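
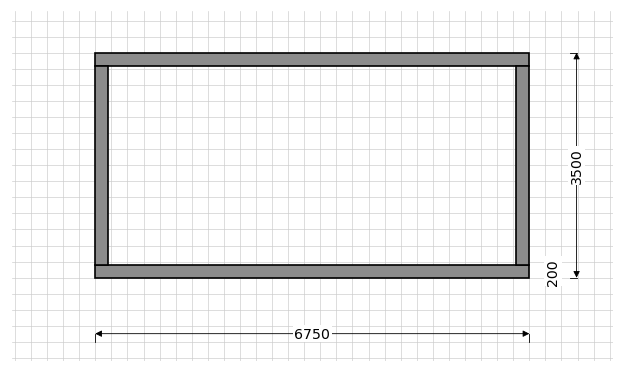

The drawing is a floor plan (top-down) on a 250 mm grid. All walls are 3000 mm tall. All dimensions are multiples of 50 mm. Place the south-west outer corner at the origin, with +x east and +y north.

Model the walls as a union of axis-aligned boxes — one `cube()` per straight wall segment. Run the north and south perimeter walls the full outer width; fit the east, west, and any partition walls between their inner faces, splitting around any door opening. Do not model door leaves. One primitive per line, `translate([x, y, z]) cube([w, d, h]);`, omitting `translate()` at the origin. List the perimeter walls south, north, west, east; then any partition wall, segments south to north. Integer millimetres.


cube([6750, 200, 3000]);
translate([0, 3300, 0]) cube([6750, 200, 3000]);
translate([0, 200, 0]) cube([200, 3100, 3000]);
translate([6550, 200, 0]) cube([200, 3100, 3000]);


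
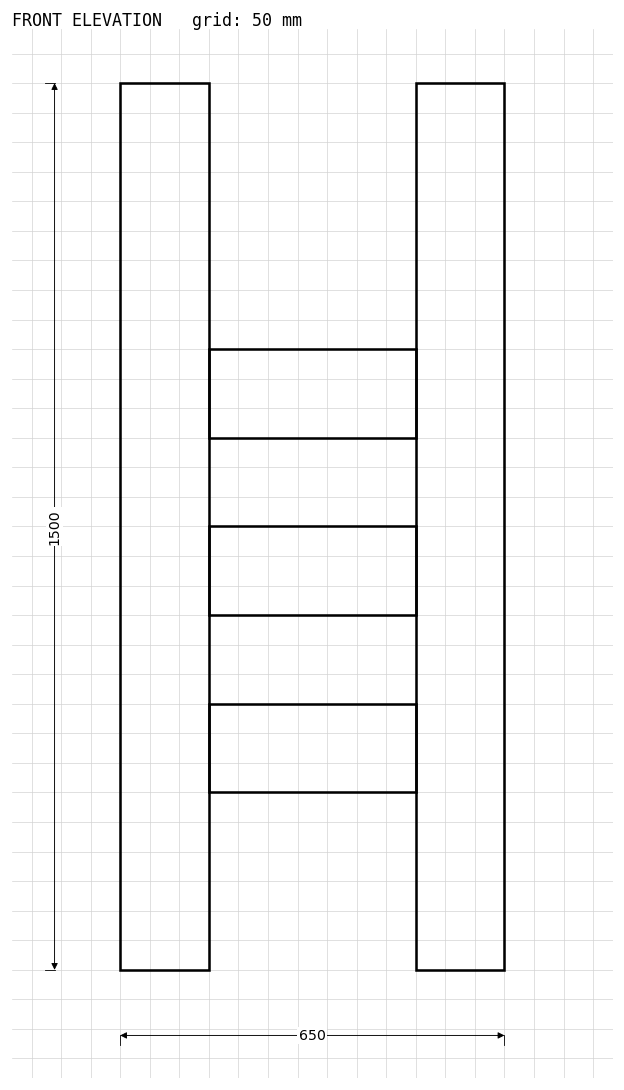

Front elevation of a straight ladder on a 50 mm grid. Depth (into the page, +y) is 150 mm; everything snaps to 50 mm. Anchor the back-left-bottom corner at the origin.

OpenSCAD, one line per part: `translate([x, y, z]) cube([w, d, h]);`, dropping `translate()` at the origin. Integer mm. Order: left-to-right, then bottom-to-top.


cube([150, 150, 1500]);
translate([150, 0, 300]) cube([350, 150, 150]);
translate([150, 0, 600]) cube([350, 150, 150]);
translate([150, 0, 900]) cube([350, 150, 150]);
translate([500, 0, 0]) cube([150, 150, 1500]);


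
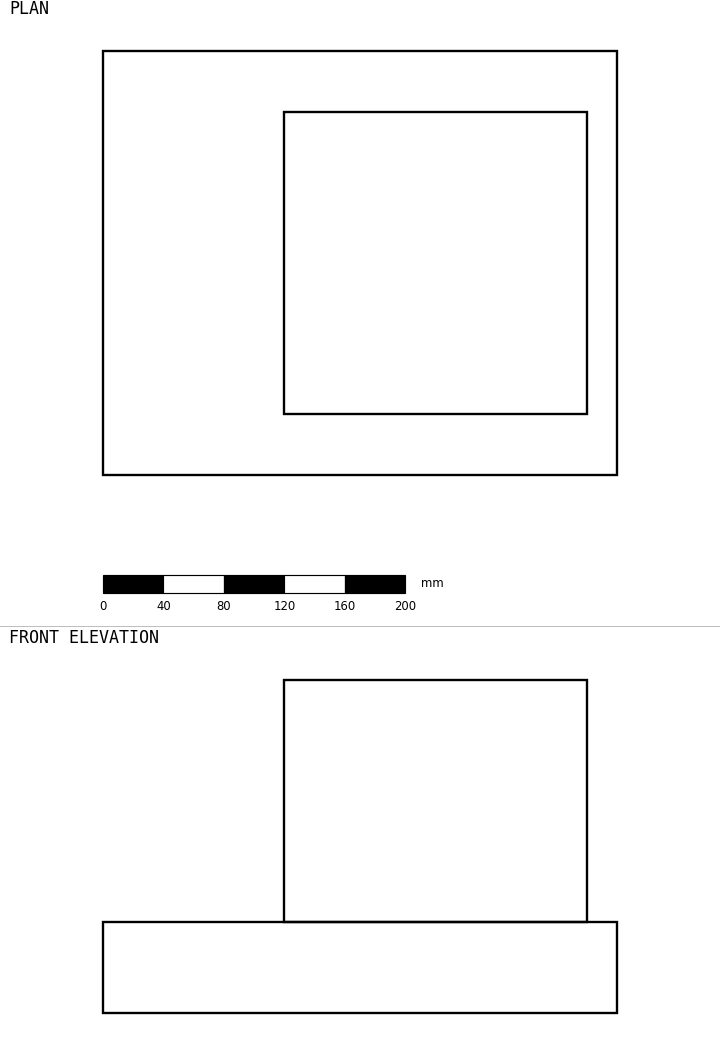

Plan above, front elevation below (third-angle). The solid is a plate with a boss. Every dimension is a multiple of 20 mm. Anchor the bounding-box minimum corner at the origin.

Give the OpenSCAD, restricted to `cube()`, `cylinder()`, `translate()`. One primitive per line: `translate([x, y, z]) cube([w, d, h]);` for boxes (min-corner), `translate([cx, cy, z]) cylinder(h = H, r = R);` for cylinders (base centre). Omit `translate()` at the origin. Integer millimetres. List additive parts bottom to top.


cube([340, 280, 60]);
translate([120, 40, 60]) cube([200, 200, 160]);


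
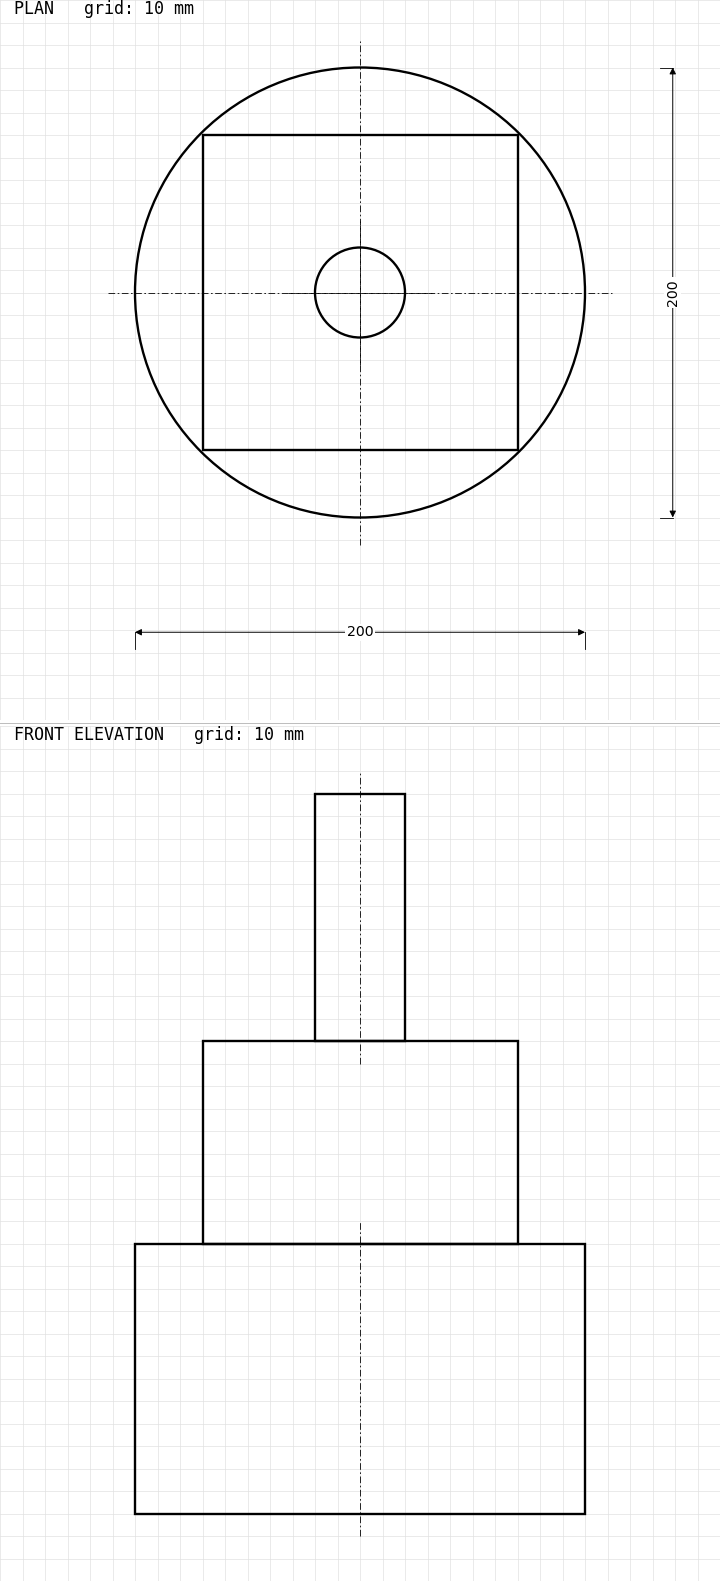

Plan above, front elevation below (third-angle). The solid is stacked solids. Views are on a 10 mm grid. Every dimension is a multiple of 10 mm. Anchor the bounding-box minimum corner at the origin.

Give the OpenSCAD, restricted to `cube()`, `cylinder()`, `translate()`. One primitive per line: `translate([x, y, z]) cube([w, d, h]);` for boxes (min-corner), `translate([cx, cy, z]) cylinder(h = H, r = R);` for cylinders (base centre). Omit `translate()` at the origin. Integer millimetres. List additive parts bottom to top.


translate([100, 100, 0]) cylinder(h = 120, r = 100);
translate([30, 30, 120]) cube([140, 140, 90]);
translate([100, 100, 210]) cylinder(h = 110, r = 20);


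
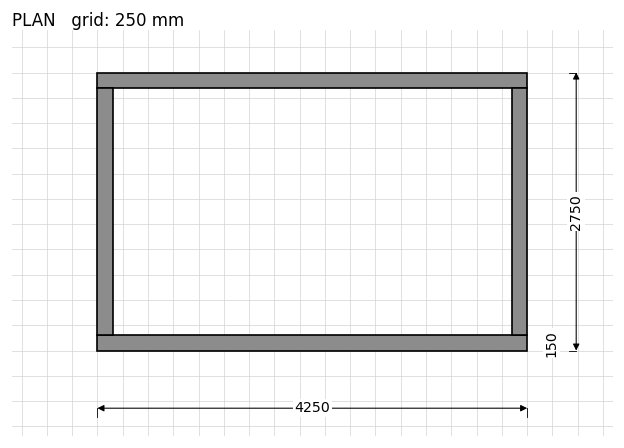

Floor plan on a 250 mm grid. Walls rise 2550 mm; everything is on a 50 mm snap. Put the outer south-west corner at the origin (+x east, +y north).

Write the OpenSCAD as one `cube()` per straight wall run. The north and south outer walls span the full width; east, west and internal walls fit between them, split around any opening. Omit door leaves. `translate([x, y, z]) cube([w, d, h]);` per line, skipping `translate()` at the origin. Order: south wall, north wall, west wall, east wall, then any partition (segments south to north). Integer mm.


cube([4250, 150, 2550]);
translate([0, 2600, 0]) cube([4250, 150, 2550]);
translate([0, 150, 0]) cube([150, 2450, 2550]);
translate([4100, 150, 0]) cube([150, 2450, 2550]);


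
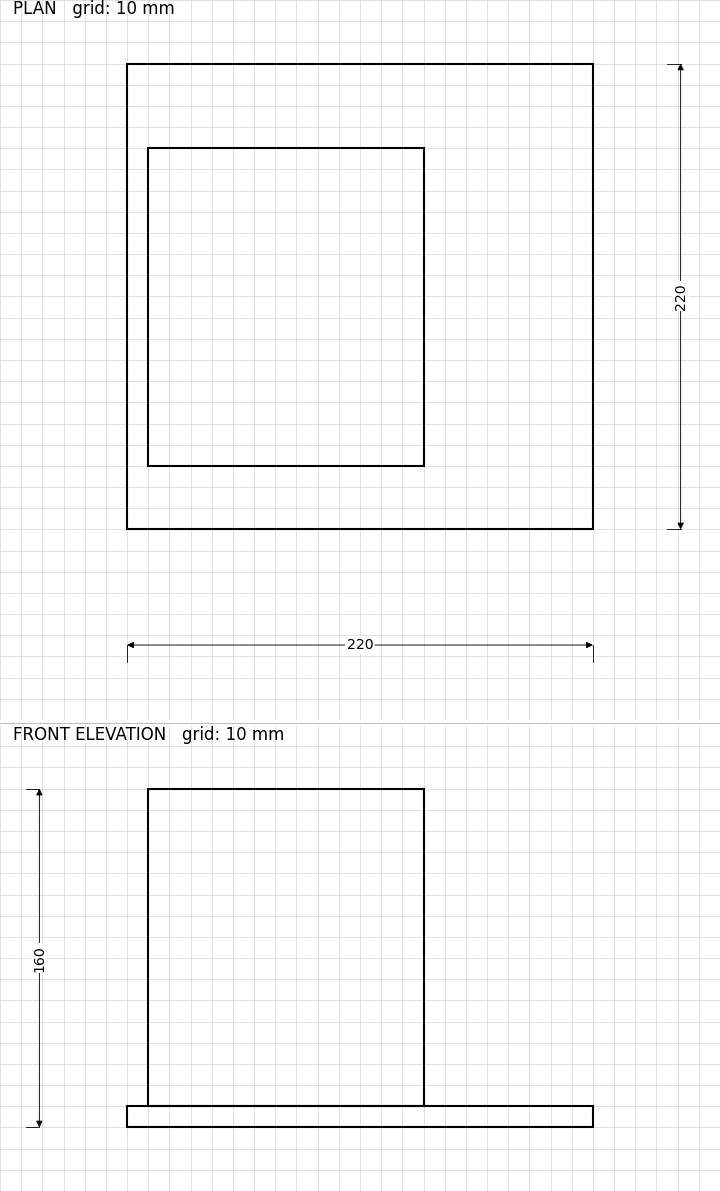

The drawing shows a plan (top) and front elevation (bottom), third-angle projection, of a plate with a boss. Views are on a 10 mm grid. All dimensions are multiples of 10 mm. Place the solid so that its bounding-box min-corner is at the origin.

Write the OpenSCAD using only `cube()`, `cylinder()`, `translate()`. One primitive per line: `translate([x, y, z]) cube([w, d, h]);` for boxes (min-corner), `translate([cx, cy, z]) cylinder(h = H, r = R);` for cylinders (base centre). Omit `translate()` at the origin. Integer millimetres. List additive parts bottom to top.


cube([220, 220, 10]);
translate([10, 30, 10]) cube([130, 150, 150]);


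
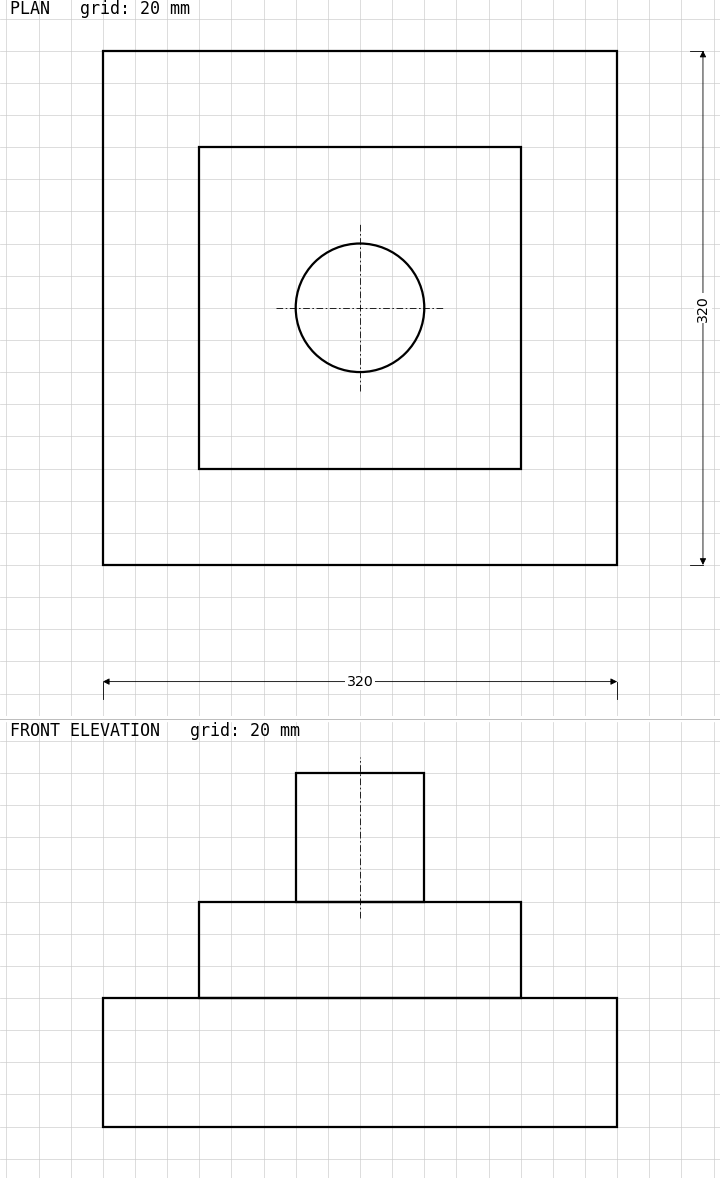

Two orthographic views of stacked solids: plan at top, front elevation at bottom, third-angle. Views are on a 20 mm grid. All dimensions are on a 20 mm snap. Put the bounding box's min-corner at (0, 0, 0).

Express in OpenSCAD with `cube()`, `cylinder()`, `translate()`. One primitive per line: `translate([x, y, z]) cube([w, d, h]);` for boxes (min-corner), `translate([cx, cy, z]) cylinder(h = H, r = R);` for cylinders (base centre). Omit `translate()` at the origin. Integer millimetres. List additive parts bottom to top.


cube([320, 320, 80]);
translate([60, 60, 80]) cube([200, 200, 60]);
translate([160, 160, 140]) cylinder(h = 80, r = 40);


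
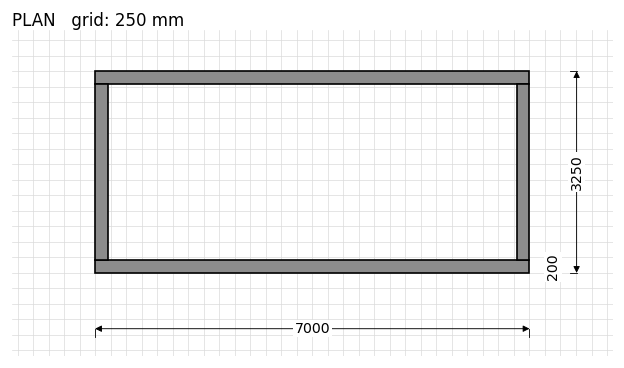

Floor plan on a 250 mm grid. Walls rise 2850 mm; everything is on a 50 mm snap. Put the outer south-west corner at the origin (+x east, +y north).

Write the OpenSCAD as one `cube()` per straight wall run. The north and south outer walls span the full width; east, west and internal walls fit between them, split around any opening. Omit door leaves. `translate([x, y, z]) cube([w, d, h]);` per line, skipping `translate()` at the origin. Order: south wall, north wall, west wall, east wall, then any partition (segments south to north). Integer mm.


cube([7000, 200, 2850]);
translate([0, 3050, 0]) cube([7000, 200, 2850]);
translate([0, 200, 0]) cube([200, 2850, 2850]);
translate([6800, 200, 0]) cube([200, 2850, 2850]);


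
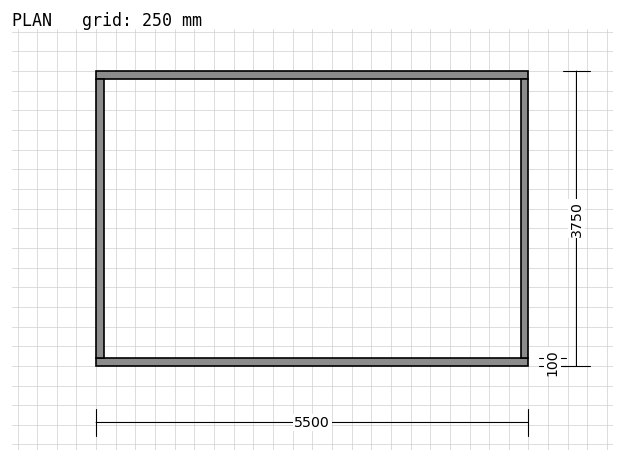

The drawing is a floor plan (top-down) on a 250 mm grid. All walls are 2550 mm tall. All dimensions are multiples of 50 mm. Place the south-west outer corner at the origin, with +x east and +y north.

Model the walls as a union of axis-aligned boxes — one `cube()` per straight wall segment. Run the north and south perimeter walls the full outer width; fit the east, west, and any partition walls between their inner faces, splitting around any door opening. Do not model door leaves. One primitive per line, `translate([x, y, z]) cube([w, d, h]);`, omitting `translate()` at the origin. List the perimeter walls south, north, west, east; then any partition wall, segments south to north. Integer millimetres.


cube([5500, 100, 2550]);
translate([0, 3650, 0]) cube([5500, 100, 2550]);
translate([0, 100, 0]) cube([100, 3550, 2550]);
translate([5400, 100, 0]) cube([100, 3550, 2550]);


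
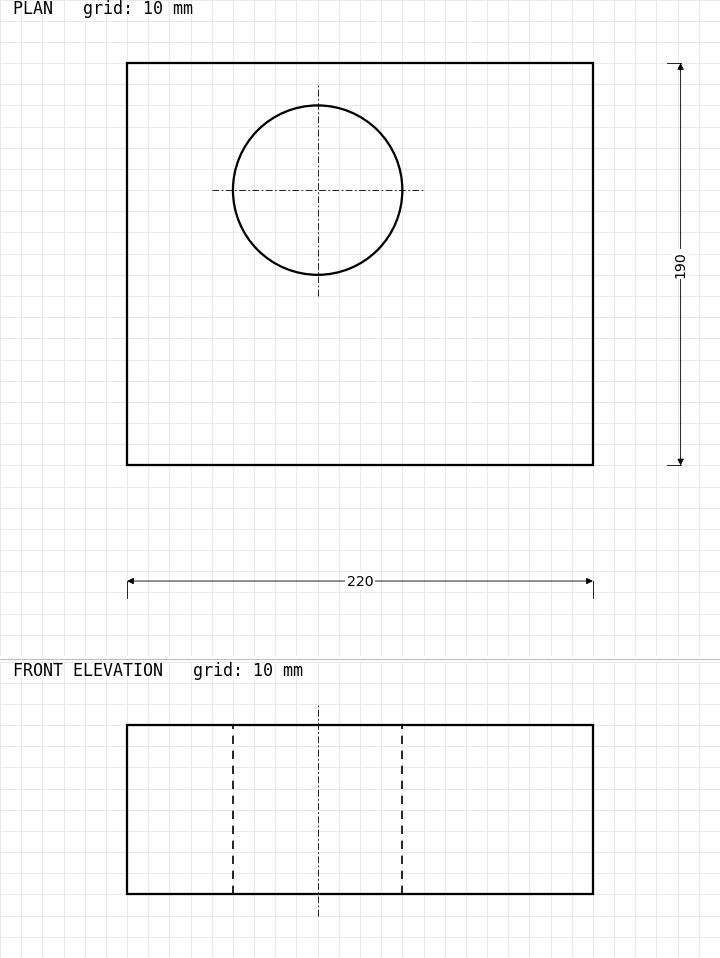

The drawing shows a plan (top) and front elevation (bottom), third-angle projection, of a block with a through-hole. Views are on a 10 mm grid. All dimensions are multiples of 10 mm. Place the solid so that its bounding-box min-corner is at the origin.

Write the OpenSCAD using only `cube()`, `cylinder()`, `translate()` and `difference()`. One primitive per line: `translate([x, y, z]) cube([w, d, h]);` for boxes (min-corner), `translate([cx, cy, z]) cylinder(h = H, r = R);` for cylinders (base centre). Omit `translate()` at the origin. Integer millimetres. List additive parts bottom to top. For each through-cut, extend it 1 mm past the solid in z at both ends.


difference() {
  cube([220, 190, 80]);
  translate([90, 130, -1]) cylinder(h = 82, r = 40);
}


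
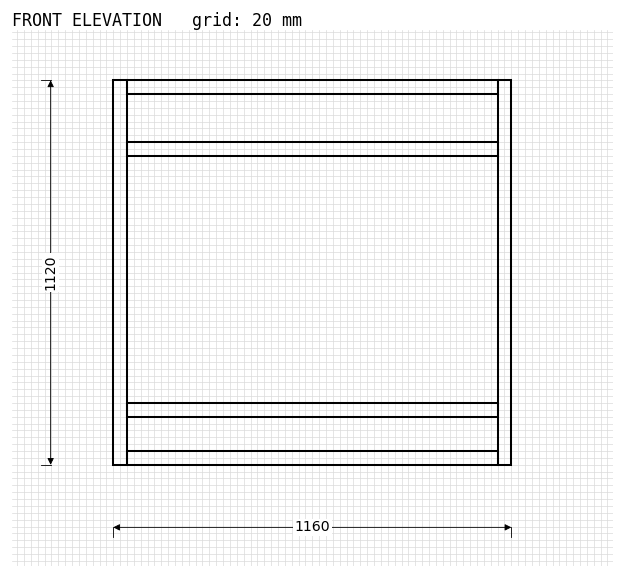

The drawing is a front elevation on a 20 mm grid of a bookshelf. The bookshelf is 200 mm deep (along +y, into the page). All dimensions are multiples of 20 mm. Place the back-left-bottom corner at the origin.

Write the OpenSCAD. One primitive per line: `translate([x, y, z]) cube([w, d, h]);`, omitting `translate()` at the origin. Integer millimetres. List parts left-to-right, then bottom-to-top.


cube([40, 200, 1120]);
translate([40, 0, 0]) cube([1080, 200, 40]);
translate([40, 0, 140]) cube([1080, 200, 40]);
translate([40, 0, 900]) cube([1080, 200, 40]);
translate([40, 0, 1080]) cube([1080, 200, 40]);
translate([1120, 0, 0]) cube([40, 200, 1120]);


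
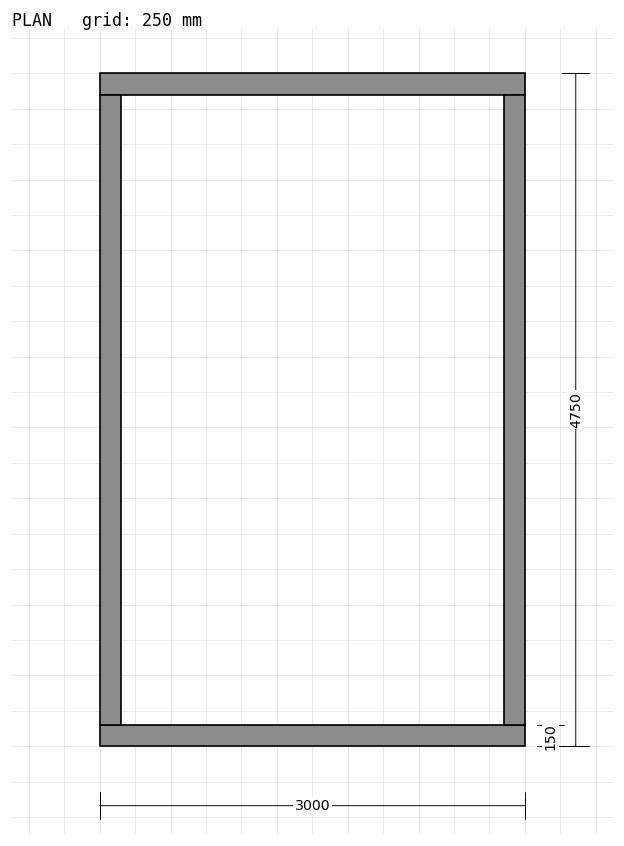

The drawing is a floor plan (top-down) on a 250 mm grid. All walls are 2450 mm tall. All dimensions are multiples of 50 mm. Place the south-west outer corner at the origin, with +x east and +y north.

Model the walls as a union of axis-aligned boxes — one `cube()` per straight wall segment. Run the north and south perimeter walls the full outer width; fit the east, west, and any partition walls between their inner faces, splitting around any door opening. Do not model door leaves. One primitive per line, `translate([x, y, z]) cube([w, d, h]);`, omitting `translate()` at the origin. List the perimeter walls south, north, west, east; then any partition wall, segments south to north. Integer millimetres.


cube([3000, 150, 2450]);
translate([0, 4600, 0]) cube([3000, 150, 2450]);
translate([0, 150, 0]) cube([150, 4450, 2450]);
translate([2850, 150, 0]) cube([150, 4450, 2450]);


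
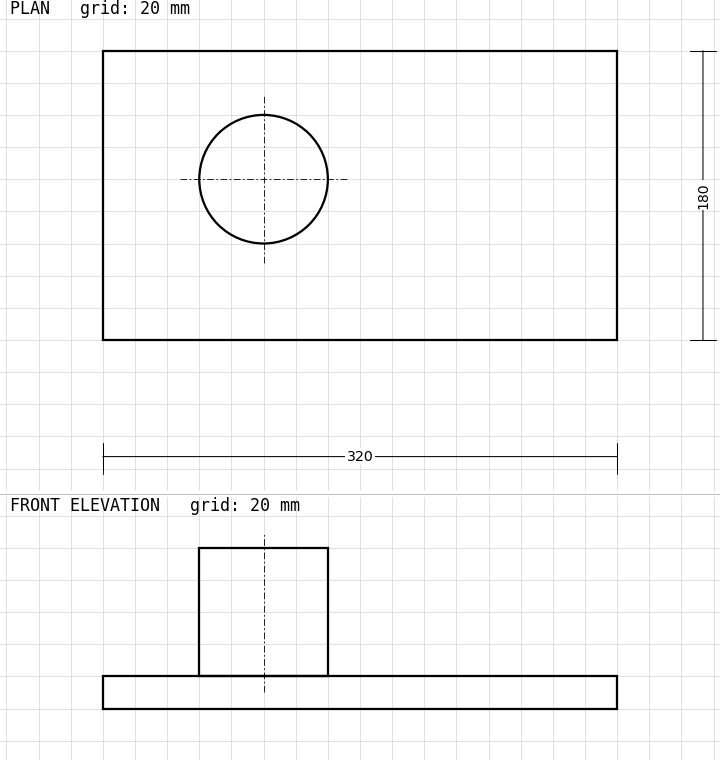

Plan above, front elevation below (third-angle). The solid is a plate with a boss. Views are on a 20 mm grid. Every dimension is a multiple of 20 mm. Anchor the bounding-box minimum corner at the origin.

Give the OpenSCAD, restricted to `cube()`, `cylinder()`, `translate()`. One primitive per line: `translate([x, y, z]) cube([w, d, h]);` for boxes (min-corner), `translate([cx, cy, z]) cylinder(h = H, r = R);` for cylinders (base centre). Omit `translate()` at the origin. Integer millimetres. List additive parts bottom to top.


cube([320, 180, 20]);
translate([100, 100, 20]) cylinder(h = 80, r = 40);


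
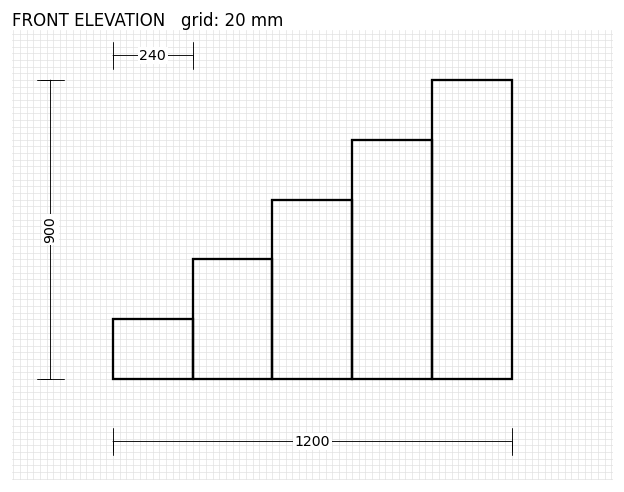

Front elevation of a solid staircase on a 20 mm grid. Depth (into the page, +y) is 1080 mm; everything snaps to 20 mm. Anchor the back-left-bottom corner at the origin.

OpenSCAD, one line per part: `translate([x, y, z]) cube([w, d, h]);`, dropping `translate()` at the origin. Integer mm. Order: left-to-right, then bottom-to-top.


cube([240, 1080, 180]);
translate([240, 0, 0]) cube([240, 1080, 360]);
translate([480, 0, 0]) cube([240, 1080, 540]);
translate([720, 0, 0]) cube([240, 1080, 720]);
translate([960, 0, 0]) cube([240, 1080, 900]);


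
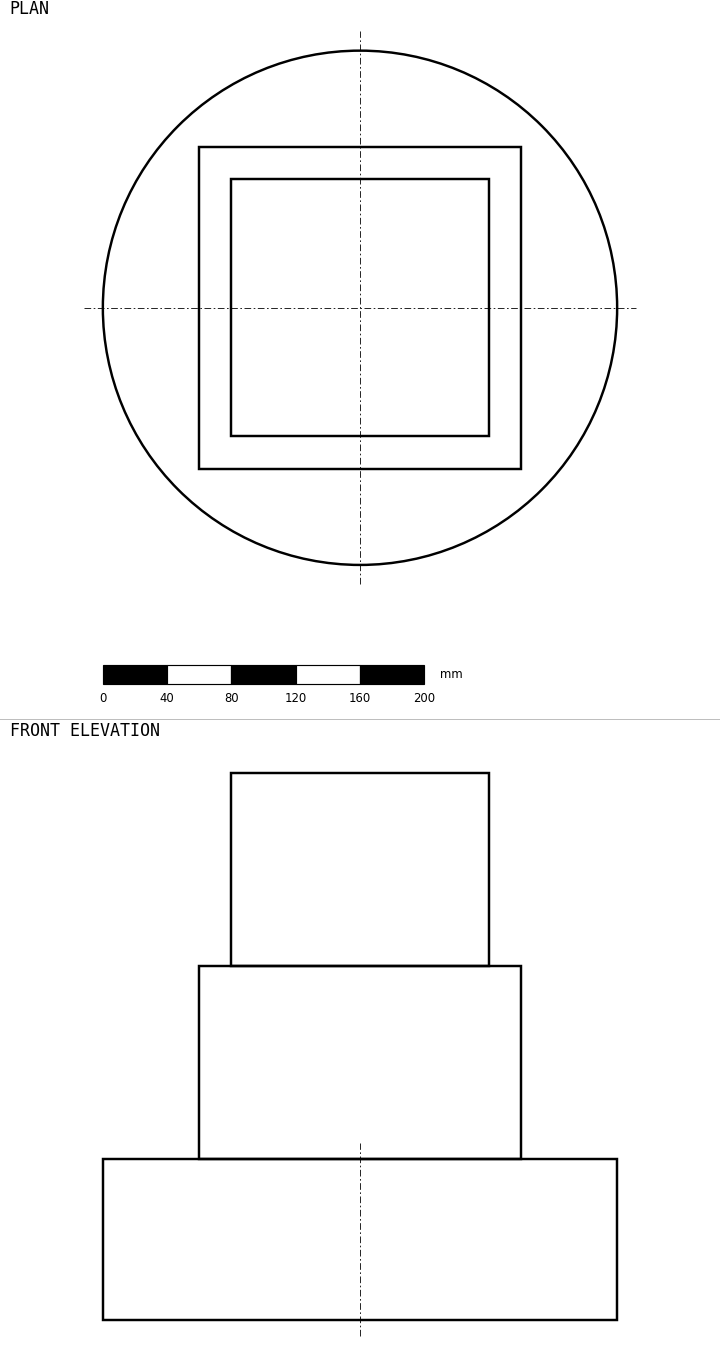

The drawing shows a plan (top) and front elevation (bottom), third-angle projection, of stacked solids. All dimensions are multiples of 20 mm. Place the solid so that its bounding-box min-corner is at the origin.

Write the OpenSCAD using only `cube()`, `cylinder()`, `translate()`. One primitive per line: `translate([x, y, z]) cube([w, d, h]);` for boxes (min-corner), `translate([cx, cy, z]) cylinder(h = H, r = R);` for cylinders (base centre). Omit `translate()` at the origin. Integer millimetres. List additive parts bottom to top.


translate([160, 160, 0]) cylinder(h = 100, r = 160);
translate([60, 60, 100]) cube([200, 200, 120]);
translate([80, 80, 220]) cube([160, 160, 120]);


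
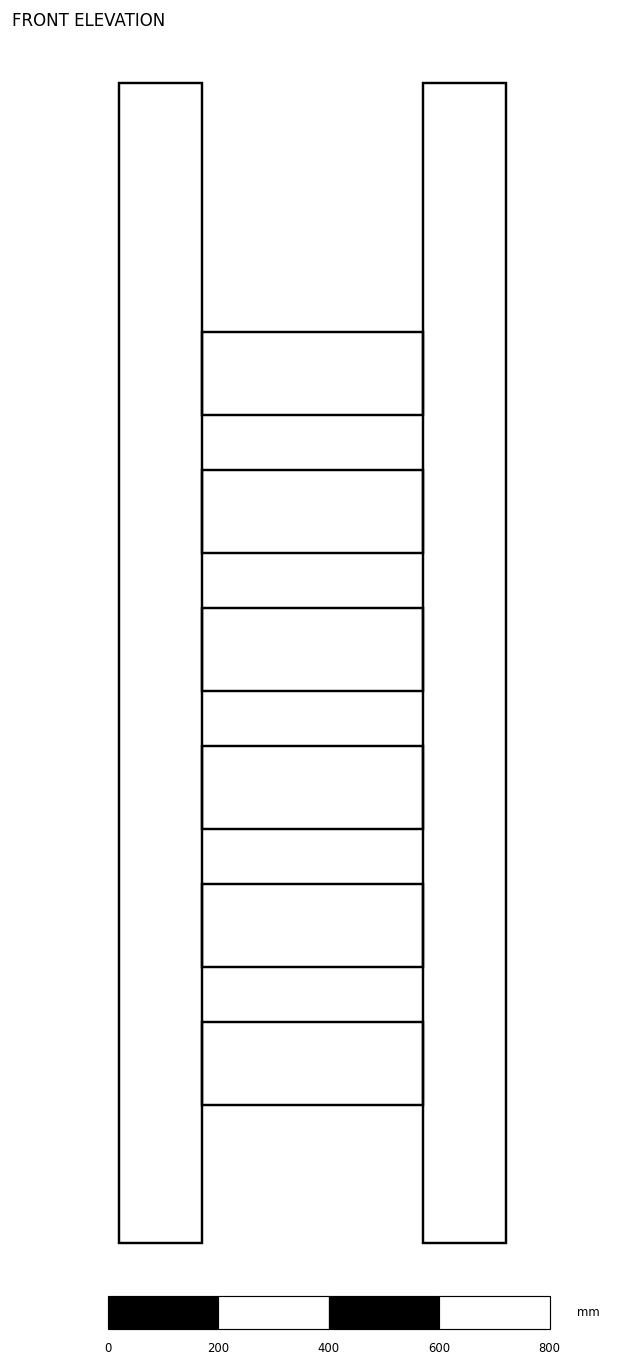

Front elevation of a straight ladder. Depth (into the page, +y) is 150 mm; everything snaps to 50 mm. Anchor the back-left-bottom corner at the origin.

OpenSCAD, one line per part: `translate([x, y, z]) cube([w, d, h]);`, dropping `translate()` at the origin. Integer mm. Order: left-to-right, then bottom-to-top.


cube([150, 150, 2100]);
translate([150, 0, 250]) cube([400, 150, 150]);
translate([150, 0, 500]) cube([400, 150, 150]);
translate([150, 0, 750]) cube([400, 150, 150]);
translate([150, 0, 1000]) cube([400, 150, 150]);
translate([150, 0, 1250]) cube([400, 150, 150]);
translate([150, 0, 1500]) cube([400, 150, 150]);
translate([550, 0, 0]) cube([150, 150, 2100]);


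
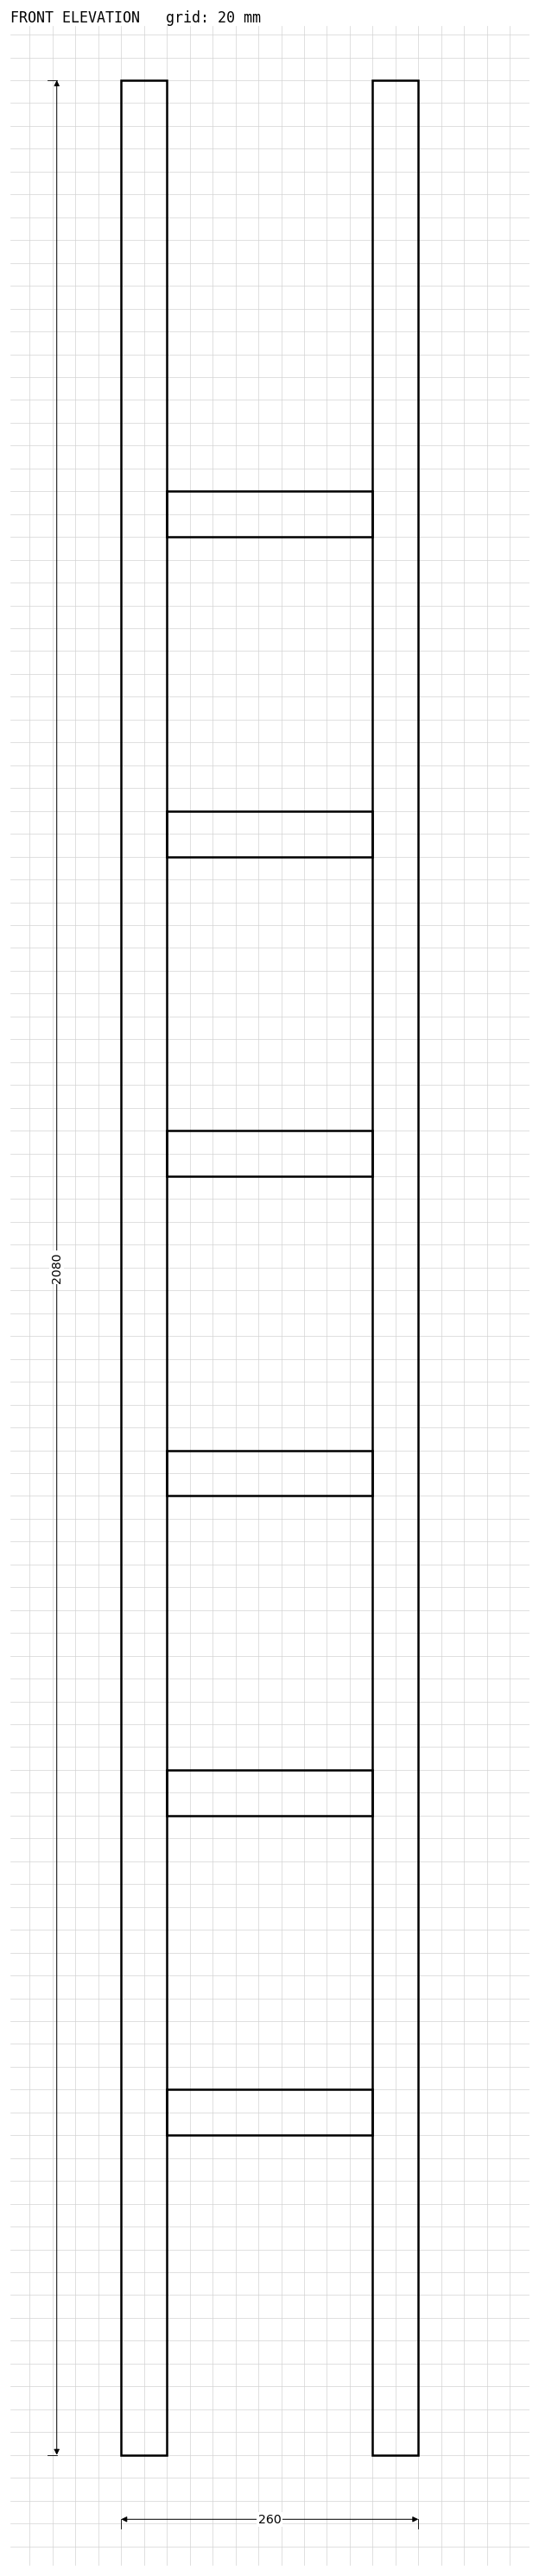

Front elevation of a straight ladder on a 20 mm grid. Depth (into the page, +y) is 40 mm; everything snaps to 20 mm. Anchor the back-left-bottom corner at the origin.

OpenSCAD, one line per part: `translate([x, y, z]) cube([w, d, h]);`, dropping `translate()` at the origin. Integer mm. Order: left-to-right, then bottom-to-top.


cube([40, 40, 2080]);
translate([40, 0, 280]) cube([180, 40, 40]);
translate([40, 0, 560]) cube([180, 40, 40]);
translate([40, 0, 840]) cube([180, 40, 40]);
translate([40, 0, 1120]) cube([180, 40, 40]);
translate([40, 0, 1400]) cube([180, 40, 40]);
translate([40, 0, 1680]) cube([180, 40, 40]);
translate([220, 0, 0]) cube([40, 40, 2080]);


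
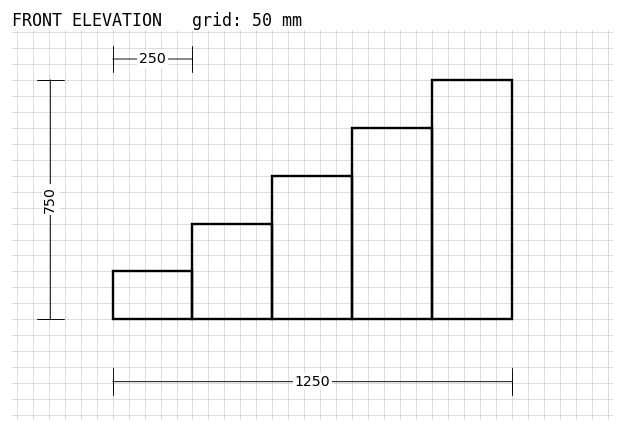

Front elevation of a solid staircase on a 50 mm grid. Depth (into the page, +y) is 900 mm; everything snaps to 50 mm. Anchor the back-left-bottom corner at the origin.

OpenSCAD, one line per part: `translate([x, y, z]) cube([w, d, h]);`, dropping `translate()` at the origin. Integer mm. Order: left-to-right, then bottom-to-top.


cube([250, 900, 150]);
translate([250, 0, 0]) cube([250, 900, 300]);
translate([500, 0, 0]) cube([250, 900, 450]);
translate([750, 0, 0]) cube([250, 900, 600]);
translate([1000, 0, 0]) cube([250, 900, 750]);


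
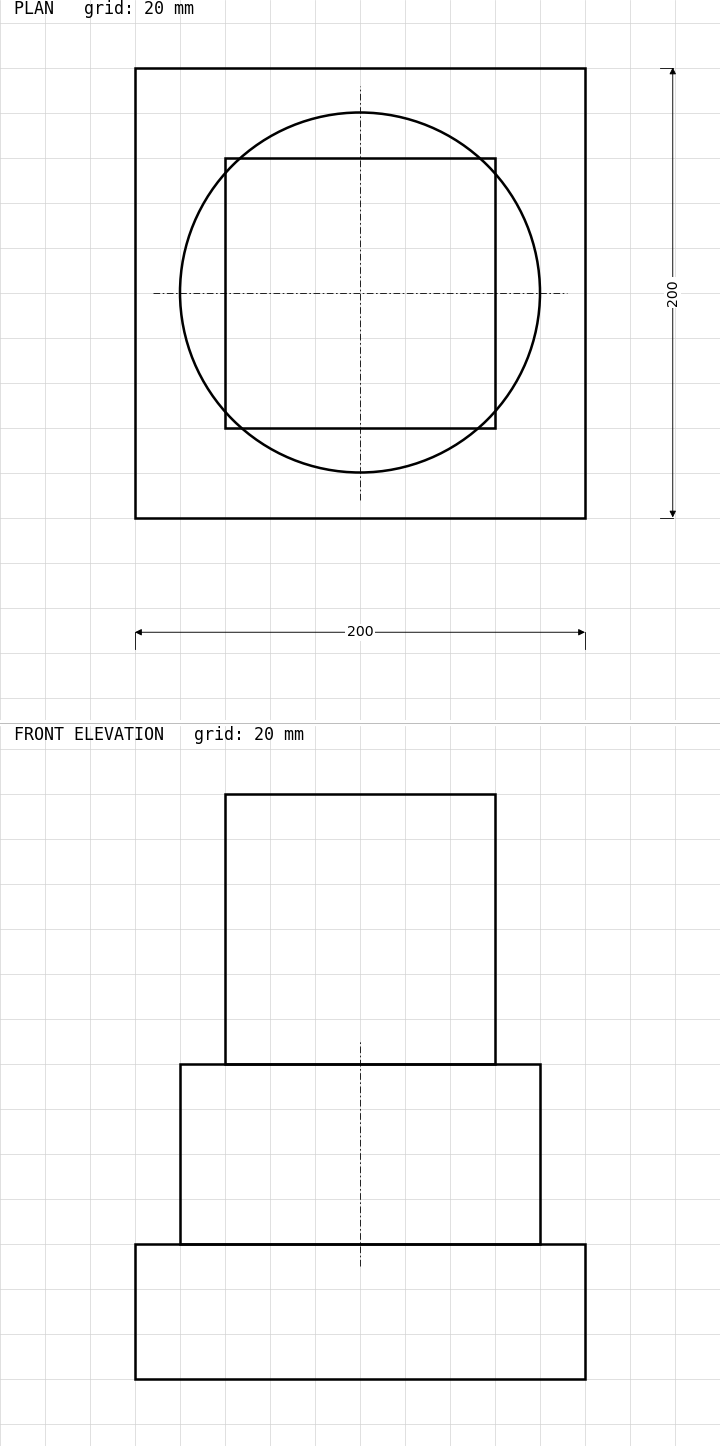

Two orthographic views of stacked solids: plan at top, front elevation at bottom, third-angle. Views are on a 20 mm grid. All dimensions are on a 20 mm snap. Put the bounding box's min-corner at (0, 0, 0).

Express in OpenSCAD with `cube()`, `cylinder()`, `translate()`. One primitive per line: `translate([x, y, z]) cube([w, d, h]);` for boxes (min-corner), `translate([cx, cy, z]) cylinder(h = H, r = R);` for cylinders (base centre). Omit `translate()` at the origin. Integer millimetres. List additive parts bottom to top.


cube([200, 200, 60]);
translate([100, 100, 60]) cylinder(h = 80, r = 80);
translate([40, 40, 140]) cube([120, 120, 120]);


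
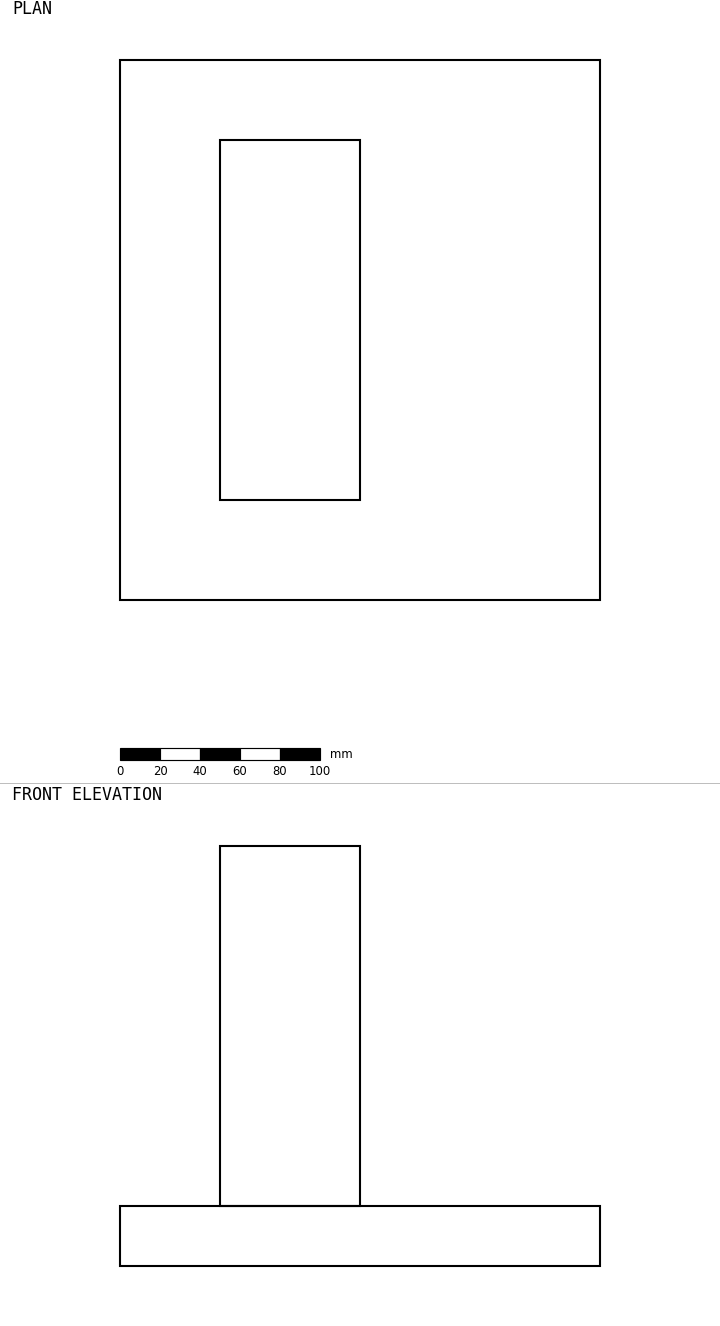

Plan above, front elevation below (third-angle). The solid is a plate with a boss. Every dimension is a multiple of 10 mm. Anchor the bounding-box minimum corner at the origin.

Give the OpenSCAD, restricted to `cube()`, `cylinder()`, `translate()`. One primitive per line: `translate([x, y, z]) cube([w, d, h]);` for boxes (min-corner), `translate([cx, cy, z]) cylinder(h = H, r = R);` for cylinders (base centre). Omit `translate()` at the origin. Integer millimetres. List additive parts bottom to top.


cube([240, 270, 30]);
translate([50, 50, 30]) cube([70, 180, 180]);


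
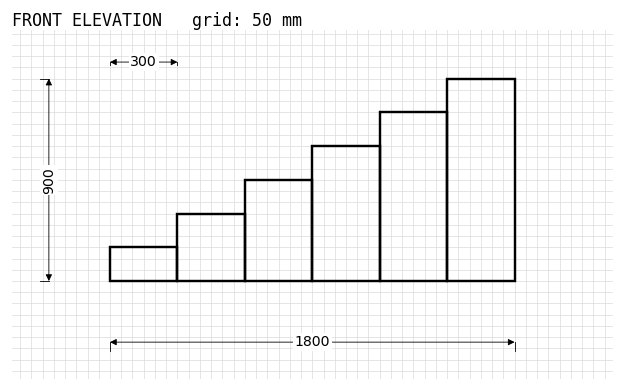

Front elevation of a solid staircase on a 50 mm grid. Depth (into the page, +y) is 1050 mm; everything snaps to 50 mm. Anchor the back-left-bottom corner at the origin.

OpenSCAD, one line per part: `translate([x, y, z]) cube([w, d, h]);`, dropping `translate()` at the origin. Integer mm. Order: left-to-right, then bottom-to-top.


cube([300, 1050, 150]);
translate([300, 0, 0]) cube([300, 1050, 300]);
translate([600, 0, 0]) cube([300, 1050, 450]);
translate([900, 0, 0]) cube([300, 1050, 600]);
translate([1200, 0, 0]) cube([300, 1050, 750]);
translate([1500, 0, 0]) cube([300, 1050, 900]);


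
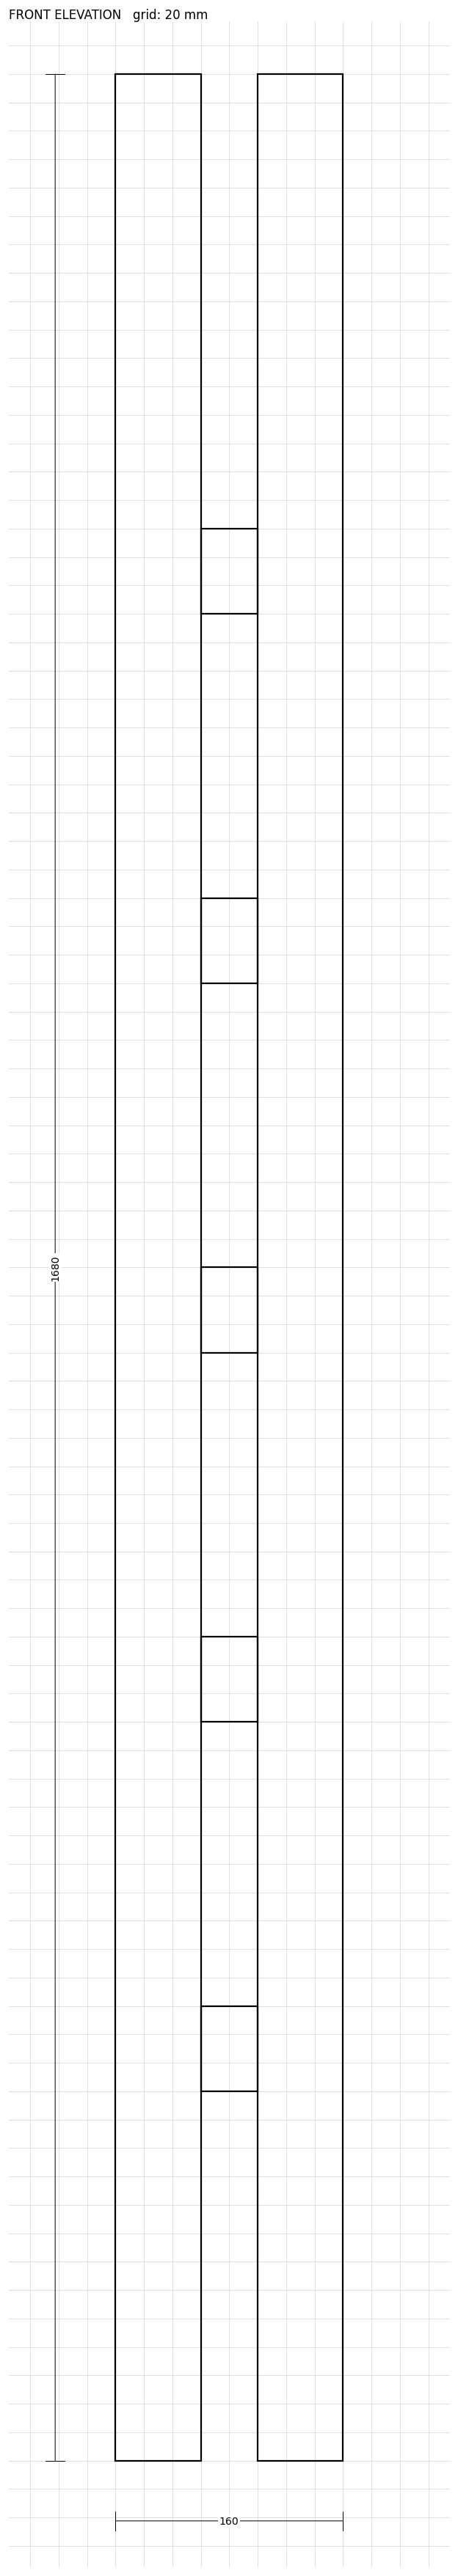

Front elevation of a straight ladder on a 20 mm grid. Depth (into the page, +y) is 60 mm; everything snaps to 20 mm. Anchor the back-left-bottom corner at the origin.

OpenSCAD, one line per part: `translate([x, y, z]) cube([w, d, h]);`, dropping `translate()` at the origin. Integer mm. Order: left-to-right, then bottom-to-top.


cube([60, 60, 1680]);
translate([60, 0, 260]) cube([40, 60, 60]);
translate([60, 0, 520]) cube([40, 60, 60]);
translate([60, 0, 780]) cube([40, 60, 60]);
translate([60, 0, 1040]) cube([40, 60, 60]);
translate([60, 0, 1300]) cube([40, 60, 60]);
translate([100, 0, 0]) cube([60, 60, 1680]);


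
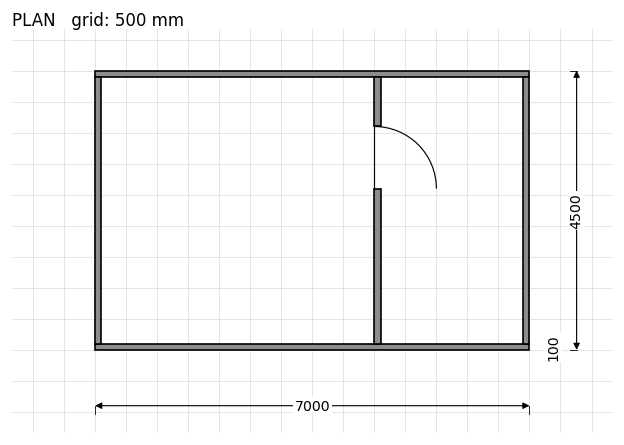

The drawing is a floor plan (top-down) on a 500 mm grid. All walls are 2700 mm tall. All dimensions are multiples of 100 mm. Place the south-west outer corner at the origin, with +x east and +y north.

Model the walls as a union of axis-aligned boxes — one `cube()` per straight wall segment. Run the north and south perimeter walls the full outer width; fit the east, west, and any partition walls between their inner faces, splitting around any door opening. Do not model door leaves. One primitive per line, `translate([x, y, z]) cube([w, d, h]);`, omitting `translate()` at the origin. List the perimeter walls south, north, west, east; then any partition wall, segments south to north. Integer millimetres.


cube([7000, 100, 2700]);
translate([0, 4400, 0]) cube([7000, 100, 2700]);
translate([0, 100, 0]) cube([100, 4300, 2700]);
translate([6900, 100, 0]) cube([100, 4300, 2700]);
translate([4500, 100, 0]) cube([100, 2500, 2700]);
translate([4500, 3600, 0]) cube([100, 800, 2700]);


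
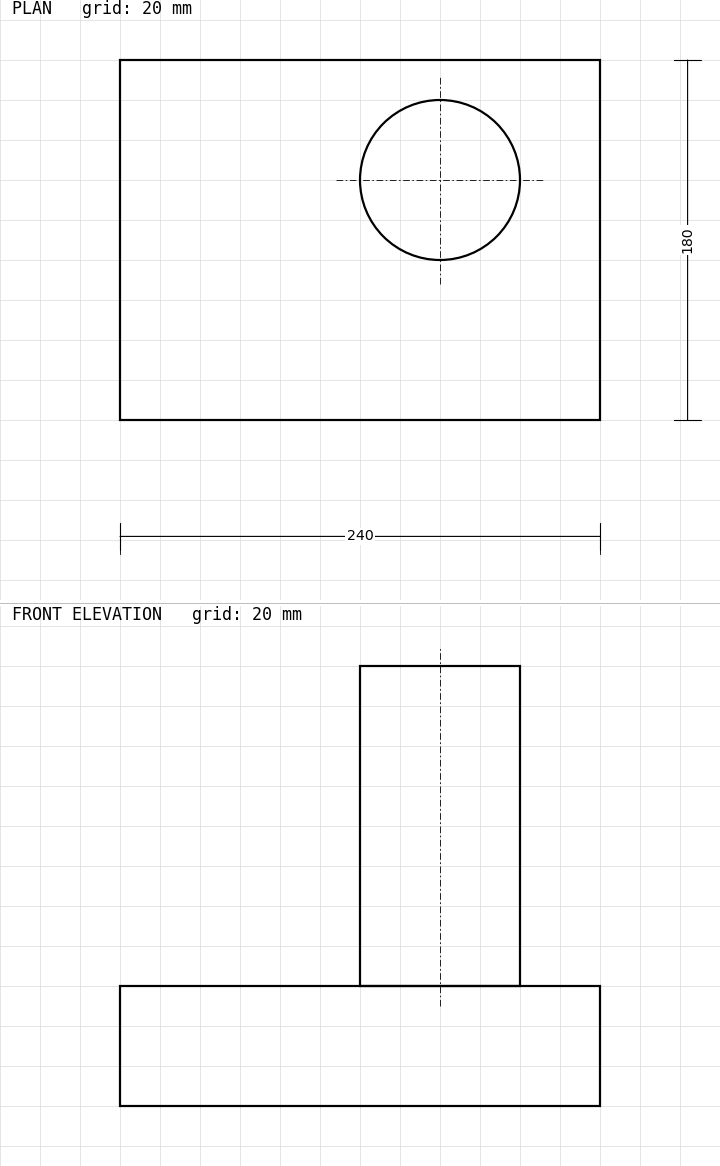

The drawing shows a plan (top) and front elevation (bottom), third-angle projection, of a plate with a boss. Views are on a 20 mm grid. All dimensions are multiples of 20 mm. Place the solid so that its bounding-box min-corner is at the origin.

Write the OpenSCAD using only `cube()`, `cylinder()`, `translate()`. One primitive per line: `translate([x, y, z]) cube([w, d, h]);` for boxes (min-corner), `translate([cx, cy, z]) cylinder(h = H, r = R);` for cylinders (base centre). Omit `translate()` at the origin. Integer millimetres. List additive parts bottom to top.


cube([240, 180, 60]);
translate([160, 120, 60]) cylinder(h = 160, r = 40);


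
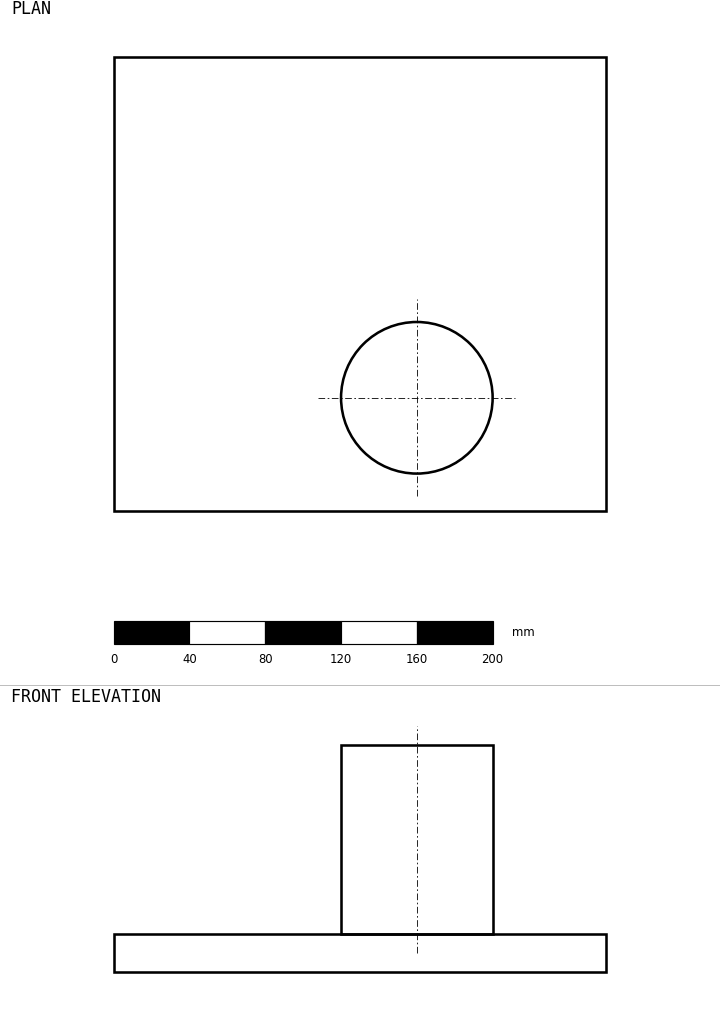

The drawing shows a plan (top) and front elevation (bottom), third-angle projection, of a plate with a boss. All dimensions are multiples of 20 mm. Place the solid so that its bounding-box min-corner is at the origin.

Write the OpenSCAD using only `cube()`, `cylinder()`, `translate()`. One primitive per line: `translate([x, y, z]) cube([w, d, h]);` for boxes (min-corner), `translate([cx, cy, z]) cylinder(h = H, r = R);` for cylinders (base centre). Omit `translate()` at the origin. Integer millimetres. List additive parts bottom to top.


cube([260, 240, 20]);
translate([160, 60, 20]) cylinder(h = 100, r = 40);


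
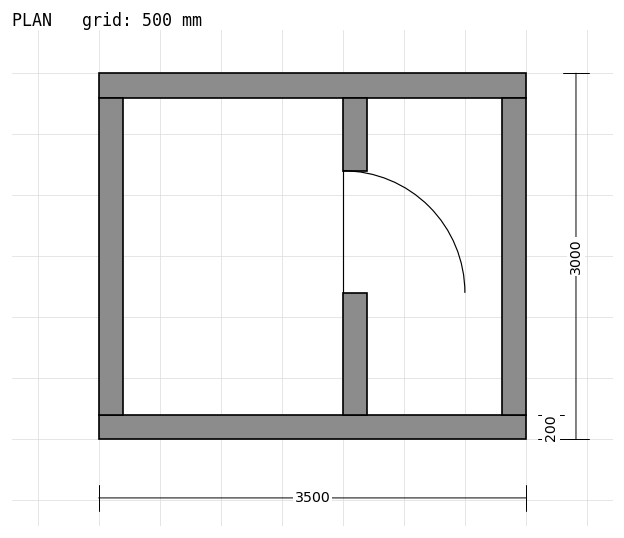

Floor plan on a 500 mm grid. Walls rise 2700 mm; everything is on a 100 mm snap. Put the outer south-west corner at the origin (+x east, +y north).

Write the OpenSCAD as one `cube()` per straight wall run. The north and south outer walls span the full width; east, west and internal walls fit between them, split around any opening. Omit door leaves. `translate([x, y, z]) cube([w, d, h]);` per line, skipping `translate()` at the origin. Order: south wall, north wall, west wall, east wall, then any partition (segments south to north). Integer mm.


cube([3500, 200, 2700]);
translate([0, 2800, 0]) cube([3500, 200, 2700]);
translate([0, 200, 0]) cube([200, 2600, 2700]);
translate([3300, 200, 0]) cube([200, 2600, 2700]);
translate([2000, 200, 0]) cube([200, 1000, 2700]);
translate([2000, 2200, 0]) cube([200, 600, 2700]);


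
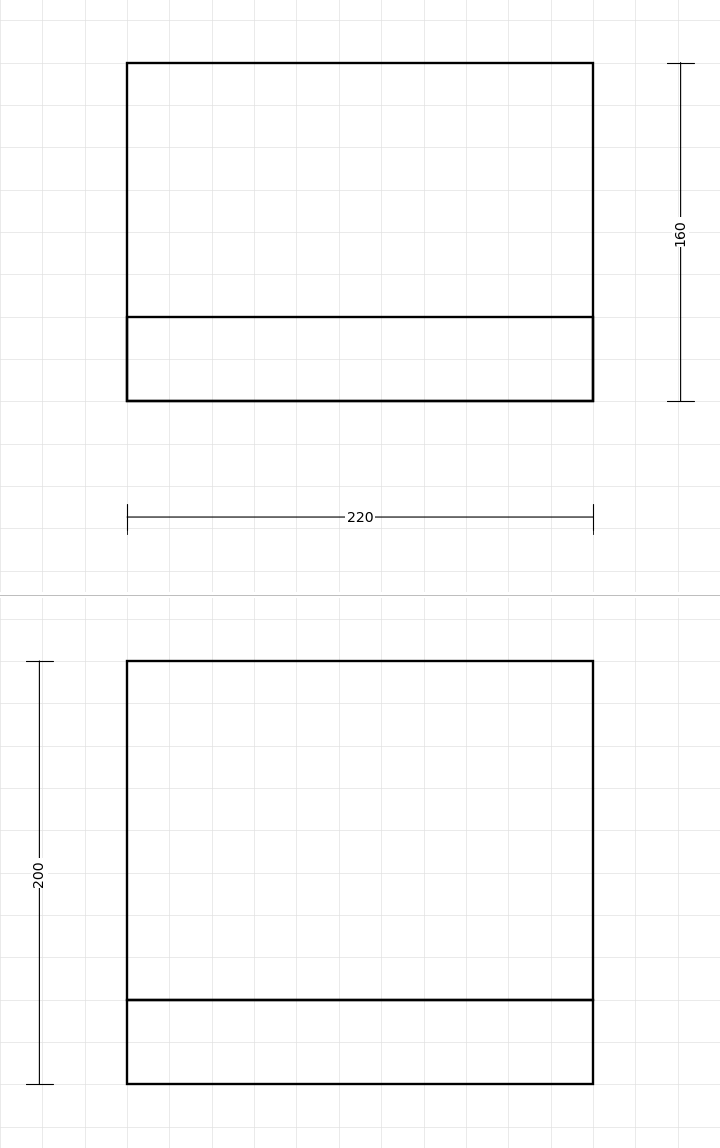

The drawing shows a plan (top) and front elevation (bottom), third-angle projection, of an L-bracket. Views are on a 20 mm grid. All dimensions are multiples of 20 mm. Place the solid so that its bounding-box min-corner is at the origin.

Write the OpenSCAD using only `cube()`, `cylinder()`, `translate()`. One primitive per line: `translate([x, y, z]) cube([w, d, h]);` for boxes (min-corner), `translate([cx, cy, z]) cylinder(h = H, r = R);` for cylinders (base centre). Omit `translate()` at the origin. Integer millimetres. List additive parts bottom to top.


cube([220, 160, 40]);
translate([0, 0, 40]) cube([220, 40, 160]);


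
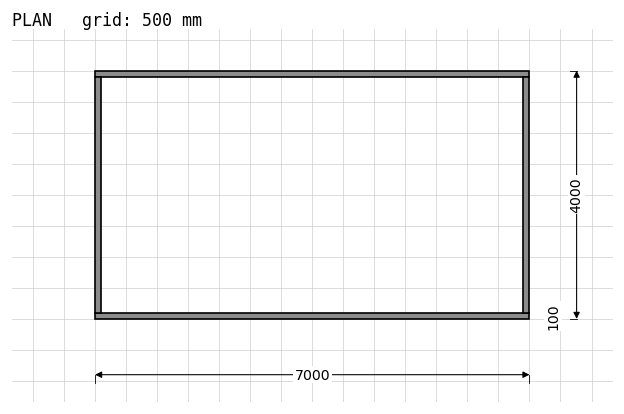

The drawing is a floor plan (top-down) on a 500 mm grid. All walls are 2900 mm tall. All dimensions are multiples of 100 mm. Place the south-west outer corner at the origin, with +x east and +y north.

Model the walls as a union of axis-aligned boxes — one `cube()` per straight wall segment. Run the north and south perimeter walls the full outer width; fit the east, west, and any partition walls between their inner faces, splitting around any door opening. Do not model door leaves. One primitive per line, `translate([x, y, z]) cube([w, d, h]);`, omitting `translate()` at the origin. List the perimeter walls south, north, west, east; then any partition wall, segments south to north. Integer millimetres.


cube([7000, 100, 2900]);
translate([0, 3900, 0]) cube([7000, 100, 2900]);
translate([0, 100, 0]) cube([100, 3800, 2900]);
translate([6900, 100, 0]) cube([100, 3800, 2900]);


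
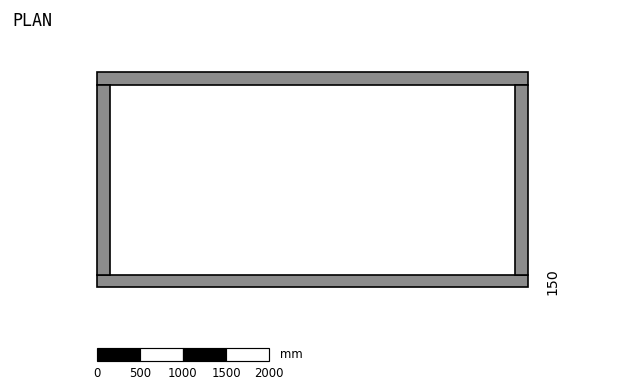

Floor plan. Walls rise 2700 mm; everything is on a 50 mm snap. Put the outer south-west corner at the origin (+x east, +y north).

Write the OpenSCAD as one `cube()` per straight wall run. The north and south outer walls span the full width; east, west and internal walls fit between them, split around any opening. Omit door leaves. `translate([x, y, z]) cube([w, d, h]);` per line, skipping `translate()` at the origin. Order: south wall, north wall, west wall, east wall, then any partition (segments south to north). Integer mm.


cube([5000, 150, 2700]);
translate([0, 2350, 0]) cube([5000, 150, 2700]);
translate([0, 150, 0]) cube([150, 2200, 2700]);
translate([4850, 150, 0]) cube([150, 2200, 2700]);


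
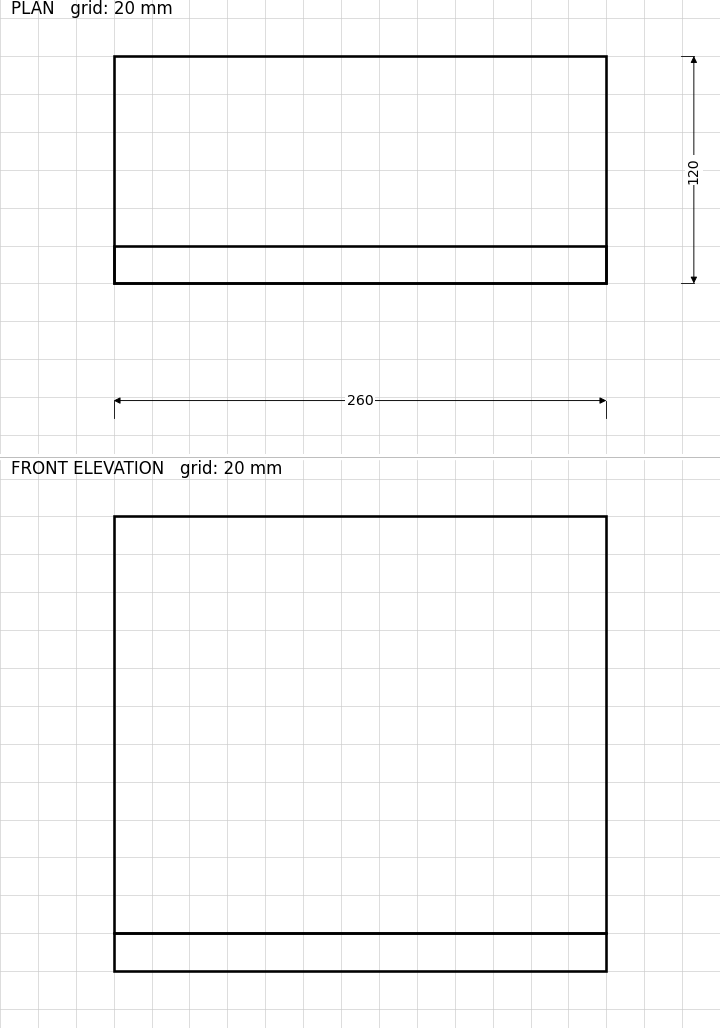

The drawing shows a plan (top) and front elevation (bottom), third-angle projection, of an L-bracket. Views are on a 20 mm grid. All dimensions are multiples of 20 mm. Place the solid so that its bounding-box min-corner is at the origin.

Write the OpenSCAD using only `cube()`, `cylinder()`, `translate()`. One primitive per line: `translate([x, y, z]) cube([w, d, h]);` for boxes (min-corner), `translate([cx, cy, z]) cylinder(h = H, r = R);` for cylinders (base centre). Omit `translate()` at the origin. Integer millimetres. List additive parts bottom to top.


cube([260, 120, 20]);
translate([0, 0, 20]) cube([260, 20, 220]);


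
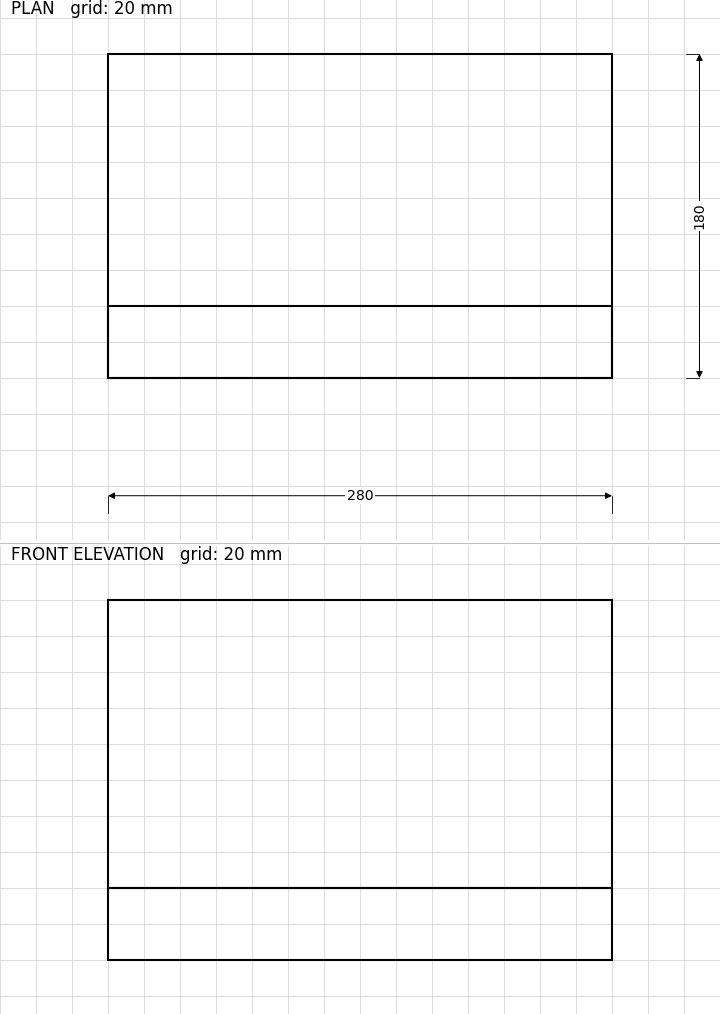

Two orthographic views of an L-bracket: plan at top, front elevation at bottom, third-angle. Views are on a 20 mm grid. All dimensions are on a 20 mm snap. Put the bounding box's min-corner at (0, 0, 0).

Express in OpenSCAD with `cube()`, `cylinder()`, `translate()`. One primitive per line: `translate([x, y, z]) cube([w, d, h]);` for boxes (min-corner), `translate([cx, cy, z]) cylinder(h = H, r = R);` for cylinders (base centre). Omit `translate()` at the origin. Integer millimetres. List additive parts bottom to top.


cube([280, 180, 40]);
translate([0, 0, 40]) cube([280, 40, 160]);


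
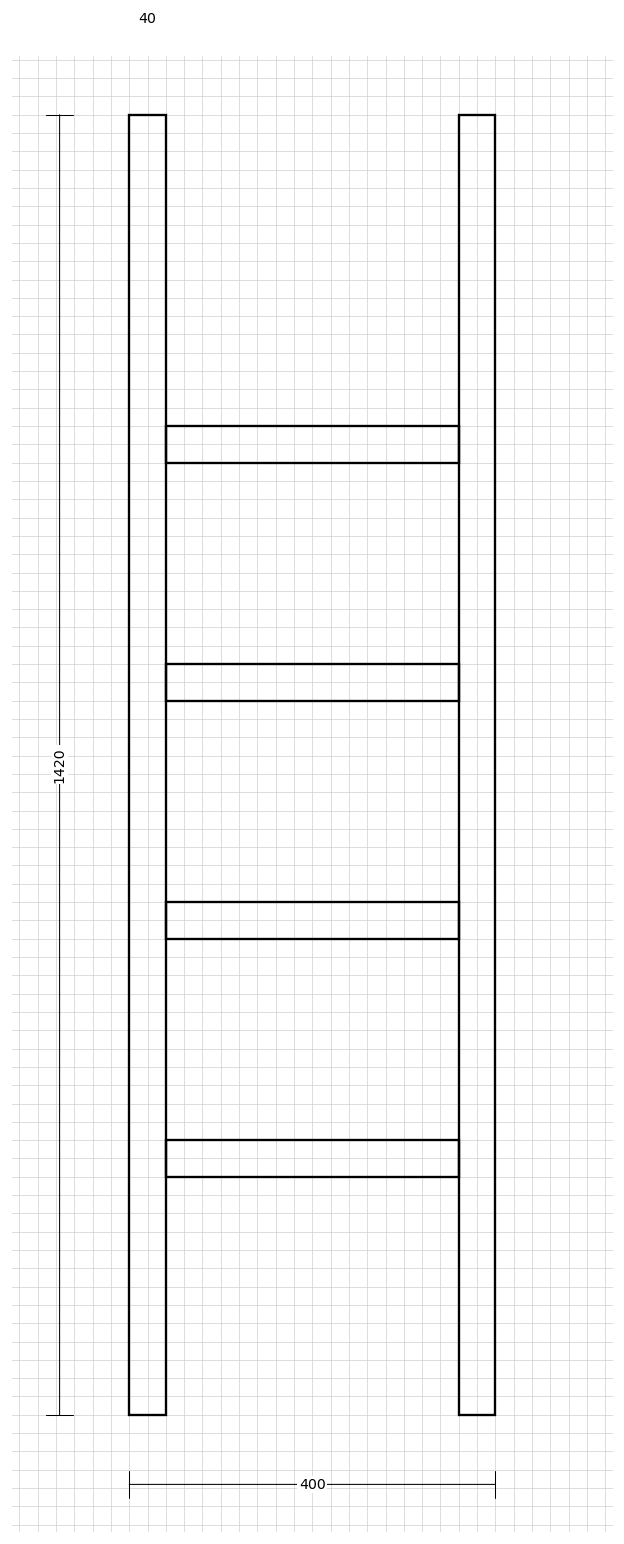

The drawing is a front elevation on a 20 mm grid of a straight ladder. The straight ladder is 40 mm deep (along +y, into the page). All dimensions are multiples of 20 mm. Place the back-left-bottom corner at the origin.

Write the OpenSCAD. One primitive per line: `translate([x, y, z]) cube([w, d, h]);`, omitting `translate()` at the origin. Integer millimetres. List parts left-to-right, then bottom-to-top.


cube([40, 40, 1420]);
translate([40, 0, 260]) cube([320, 40, 40]);
translate([40, 0, 520]) cube([320, 40, 40]);
translate([40, 0, 780]) cube([320, 40, 40]);
translate([40, 0, 1040]) cube([320, 40, 40]);
translate([360, 0, 0]) cube([40, 40, 1420]);


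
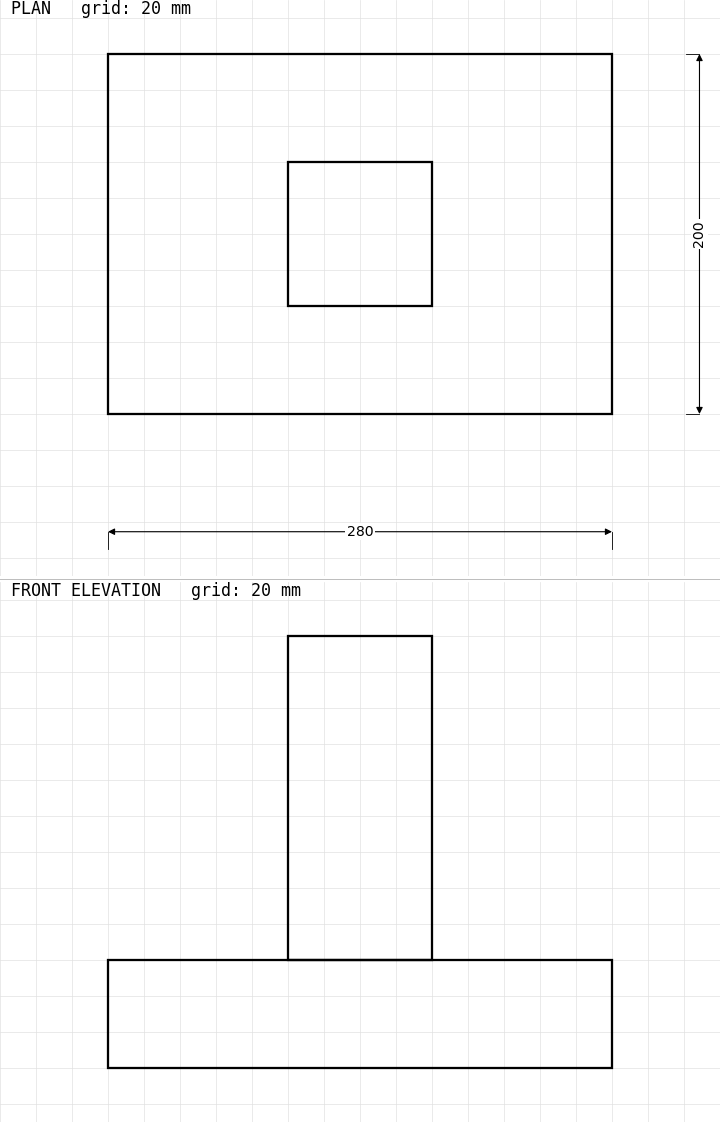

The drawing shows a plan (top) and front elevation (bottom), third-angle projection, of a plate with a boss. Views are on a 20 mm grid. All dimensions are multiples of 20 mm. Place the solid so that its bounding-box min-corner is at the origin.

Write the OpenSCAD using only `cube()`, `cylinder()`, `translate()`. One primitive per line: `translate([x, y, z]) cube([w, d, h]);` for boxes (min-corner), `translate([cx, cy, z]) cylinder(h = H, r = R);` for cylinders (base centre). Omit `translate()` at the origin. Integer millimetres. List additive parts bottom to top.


cube([280, 200, 60]);
translate([100, 60, 60]) cube([80, 80, 180]);


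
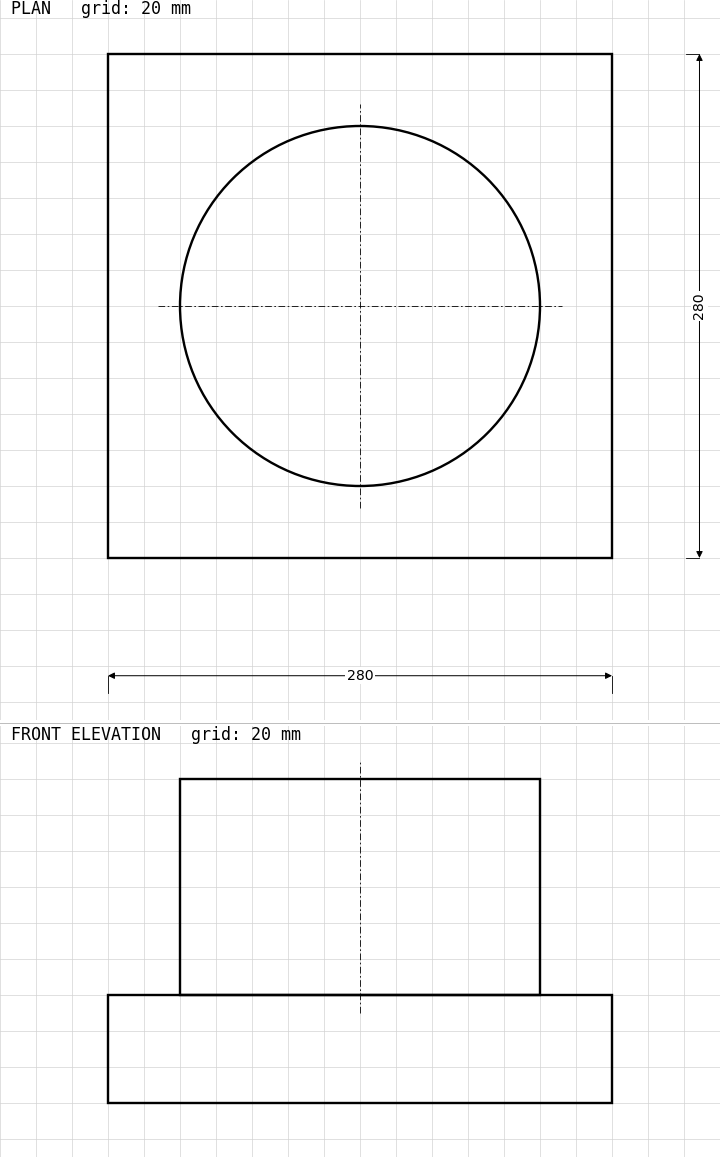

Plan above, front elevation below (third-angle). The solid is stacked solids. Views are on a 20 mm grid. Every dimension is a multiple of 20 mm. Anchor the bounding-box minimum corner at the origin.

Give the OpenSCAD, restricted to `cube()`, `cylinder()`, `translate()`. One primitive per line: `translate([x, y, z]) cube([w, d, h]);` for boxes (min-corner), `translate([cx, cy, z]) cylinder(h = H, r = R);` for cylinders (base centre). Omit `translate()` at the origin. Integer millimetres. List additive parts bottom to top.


cube([280, 280, 60]);
translate([140, 140, 60]) cylinder(h = 120, r = 100);


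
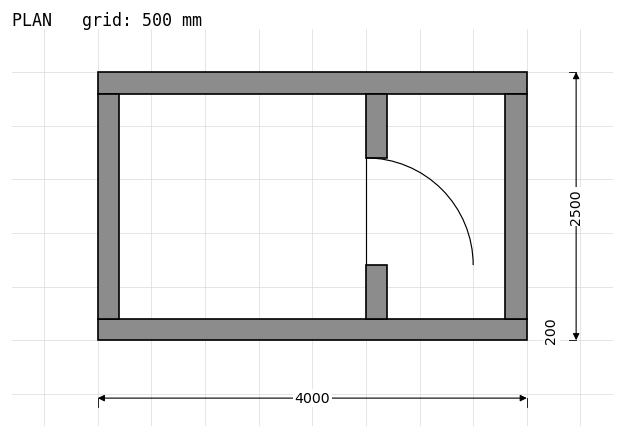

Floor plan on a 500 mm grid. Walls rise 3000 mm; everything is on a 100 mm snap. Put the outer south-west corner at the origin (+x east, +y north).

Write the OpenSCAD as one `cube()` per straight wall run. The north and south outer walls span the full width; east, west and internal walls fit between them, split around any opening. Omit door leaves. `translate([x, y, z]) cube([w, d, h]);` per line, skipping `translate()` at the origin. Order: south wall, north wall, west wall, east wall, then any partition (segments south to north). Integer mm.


cube([4000, 200, 3000]);
translate([0, 2300, 0]) cube([4000, 200, 3000]);
translate([0, 200, 0]) cube([200, 2100, 3000]);
translate([3800, 200, 0]) cube([200, 2100, 3000]);
translate([2500, 200, 0]) cube([200, 500, 3000]);
translate([2500, 1700, 0]) cube([200, 600, 3000]);
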